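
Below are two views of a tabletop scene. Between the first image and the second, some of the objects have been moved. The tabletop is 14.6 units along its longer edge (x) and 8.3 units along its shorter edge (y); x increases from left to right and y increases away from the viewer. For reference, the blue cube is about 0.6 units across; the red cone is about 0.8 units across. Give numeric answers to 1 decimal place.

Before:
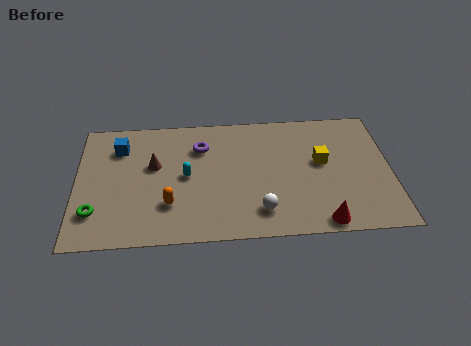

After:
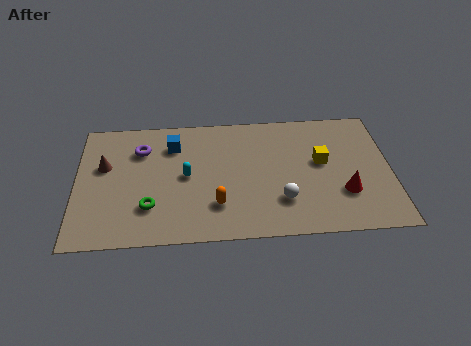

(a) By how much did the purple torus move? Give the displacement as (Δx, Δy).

(-2.8, 0.0)

The purple torus was at about (5.8, 6.1) and moved to about (3.0, 6.1).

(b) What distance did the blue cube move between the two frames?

2.5

The blue cube moved from about (2.0, 6.3) to (4.5, 6.3), a distance of √(2.5² + 0.0²) ≈ 2.5.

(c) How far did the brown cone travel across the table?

2.3

The brown cone was near (3.6, 5.0) before and (1.3, 5.1) after, so it travelled √(2.3² + 0.1²) ≈ 2.3 units.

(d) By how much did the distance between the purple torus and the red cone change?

+2.4

They were about 7.6 units apart before and 10.0 after — 2.4 units further apart.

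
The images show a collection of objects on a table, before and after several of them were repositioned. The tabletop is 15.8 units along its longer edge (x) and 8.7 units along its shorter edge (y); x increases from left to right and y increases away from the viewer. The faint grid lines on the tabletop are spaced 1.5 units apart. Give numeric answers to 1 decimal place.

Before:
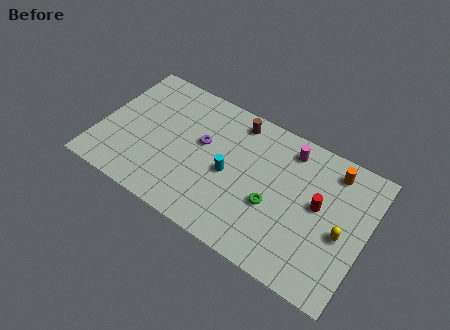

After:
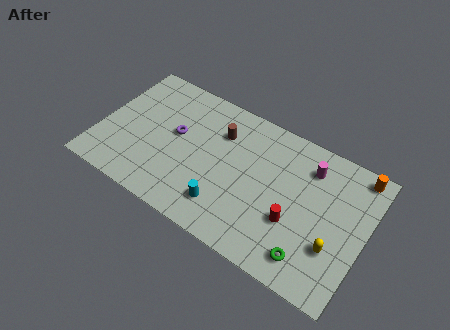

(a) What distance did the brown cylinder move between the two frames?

1.4

The brown cylinder was near (7.7, 7.5) before and (6.9, 6.3) after, so it travelled √(0.8² + 1.2²) ≈ 1.4 units.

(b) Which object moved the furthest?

the green torus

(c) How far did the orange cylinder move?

1.5

From (13.5, 7.3) to (14.9, 7.8), the orange cylinder covered √(1.4² + 0.5²) ≈ 1.5 units.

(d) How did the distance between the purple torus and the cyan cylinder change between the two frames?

+2.5

They were about 2.1 units apart before and 4.6 after — 2.5 units further apart.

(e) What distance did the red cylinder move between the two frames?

2.1

The red cylinder was near (13.0, 4.8) before and (11.8, 3.1) after, so it travelled √(1.2² + 1.7²) ≈ 2.1 units.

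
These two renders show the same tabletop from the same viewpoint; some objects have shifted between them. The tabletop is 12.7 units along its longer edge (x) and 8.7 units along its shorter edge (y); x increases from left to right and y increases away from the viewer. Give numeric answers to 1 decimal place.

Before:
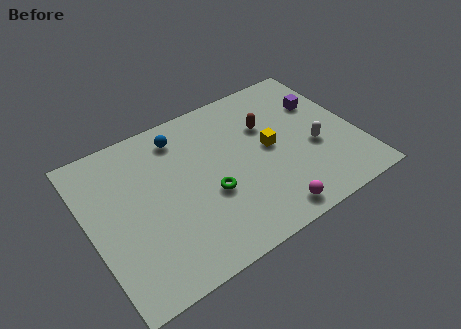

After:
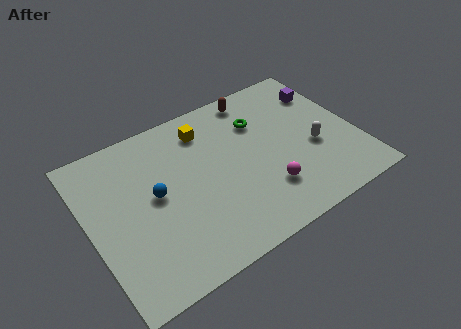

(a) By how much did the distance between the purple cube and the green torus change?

-3.1

Before: roughly 6.4 units apart; after: 3.3. That's 3.1 units closer together.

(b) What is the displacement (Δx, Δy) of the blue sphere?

(-1.6, -2.6)

The blue sphere was at about (4.7, 7.2) and moved to about (3.1, 4.6).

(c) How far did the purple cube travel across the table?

0.7

The purple cube was near (11.4, 5.9) before and (11.7, 6.5) after, so it travelled √(0.3² + 0.6²) ≈ 0.7 units.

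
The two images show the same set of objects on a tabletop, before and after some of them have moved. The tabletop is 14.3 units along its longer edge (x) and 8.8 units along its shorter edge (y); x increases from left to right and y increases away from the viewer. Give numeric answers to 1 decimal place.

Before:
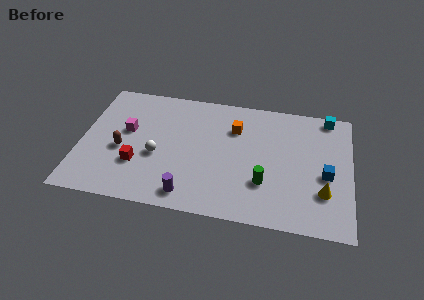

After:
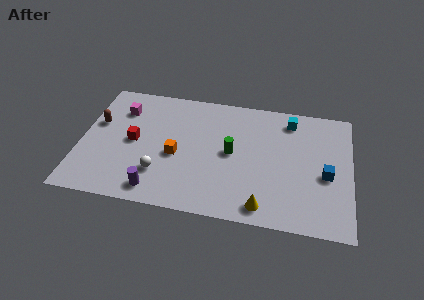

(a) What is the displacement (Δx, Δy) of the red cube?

(-0.3, 1.6)

The red cube was at about (3.1, 2.8) and moved to about (2.8, 4.4).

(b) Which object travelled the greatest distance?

the orange cube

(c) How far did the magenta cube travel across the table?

1.6

From (2.4, 5.1) to (2.0, 6.6), the magenta cube covered √(0.4² + 1.5²) ≈ 1.6 units.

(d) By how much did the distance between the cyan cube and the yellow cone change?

+1.0

Before: roughly 5.4 units apart; after: 6.4. That's 1.0 units further apart.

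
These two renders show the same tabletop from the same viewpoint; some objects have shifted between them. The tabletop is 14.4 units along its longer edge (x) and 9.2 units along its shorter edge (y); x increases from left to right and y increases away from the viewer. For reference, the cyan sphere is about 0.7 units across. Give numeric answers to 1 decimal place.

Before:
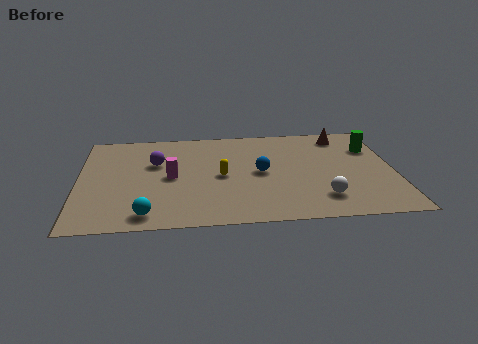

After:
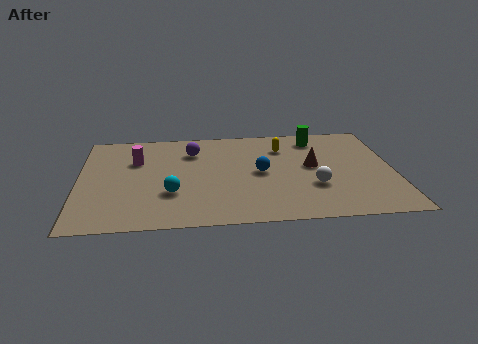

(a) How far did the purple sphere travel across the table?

2.0

The purple sphere moved from about (3.5, 5.9) to (5.2, 6.9), a distance of √(1.7² + 1.0²) ≈ 2.0.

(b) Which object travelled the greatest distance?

the yellow capsule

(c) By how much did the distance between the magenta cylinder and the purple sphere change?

+1.1

They were about 1.6 units apart before and 2.7 after — 1.1 units further apart.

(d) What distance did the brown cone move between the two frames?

3.2

The brown cone moved from about (12.2, 7.8) to (10.7, 5.0), a distance of √(1.5² + 2.8²) ≈ 3.2.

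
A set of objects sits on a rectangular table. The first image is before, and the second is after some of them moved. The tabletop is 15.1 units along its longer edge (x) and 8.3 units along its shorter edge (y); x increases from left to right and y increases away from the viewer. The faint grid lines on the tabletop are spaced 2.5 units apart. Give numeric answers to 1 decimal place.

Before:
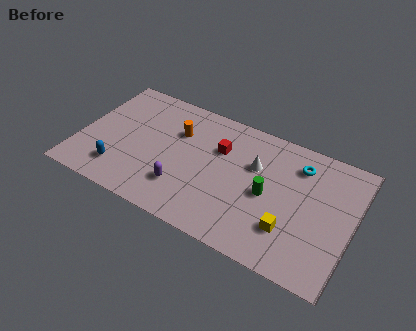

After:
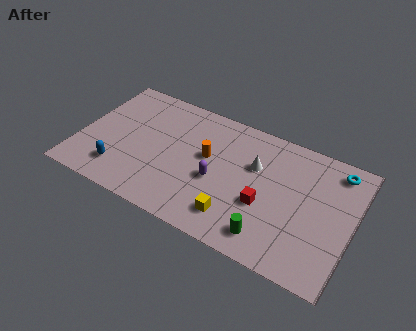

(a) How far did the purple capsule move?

2.1

The purple capsule was near (6.0, 2.2) before and (7.7, 3.5) after, so it travelled √(1.7² + 1.3²) ≈ 2.1 units.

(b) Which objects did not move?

the white cone and the blue capsule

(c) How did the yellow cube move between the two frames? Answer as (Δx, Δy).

(-2.9, -0.6)

The yellow cube was at about (11.9, 2.3) and moved to about (9.0, 1.7).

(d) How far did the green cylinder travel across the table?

2.5

The green cylinder moved from about (10.5, 3.9) to (10.9, 1.4), a distance of √(0.4² + 2.5²) ≈ 2.5.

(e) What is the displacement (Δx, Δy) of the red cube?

(2.8, -2.4)

The red cube started near (7.6, 5.6) and ended near (10.4, 3.2).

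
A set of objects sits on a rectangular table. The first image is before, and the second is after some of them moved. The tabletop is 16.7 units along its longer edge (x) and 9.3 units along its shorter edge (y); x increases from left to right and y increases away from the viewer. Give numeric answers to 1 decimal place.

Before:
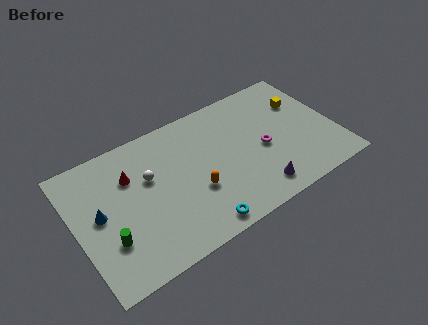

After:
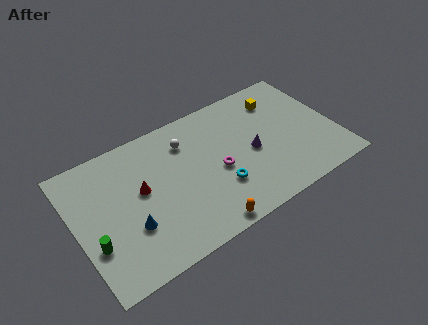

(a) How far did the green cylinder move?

0.9

From (1.8, 2.9) to (0.9, 3.1), the green cylinder covered √(0.9² + 0.2²) ≈ 0.9 units.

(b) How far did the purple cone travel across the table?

2.8

From (11.1, 1.5) to (11.3, 4.3), the purple cone covered √(0.2² + 2.8²) ≈ 2.8 units.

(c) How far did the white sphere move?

2.9

The white sphere was near (4.8, 5.8) before and (7.4, 7.1) after, so it travelled √(2.6² + 1.3²) ≈ 2.9 units.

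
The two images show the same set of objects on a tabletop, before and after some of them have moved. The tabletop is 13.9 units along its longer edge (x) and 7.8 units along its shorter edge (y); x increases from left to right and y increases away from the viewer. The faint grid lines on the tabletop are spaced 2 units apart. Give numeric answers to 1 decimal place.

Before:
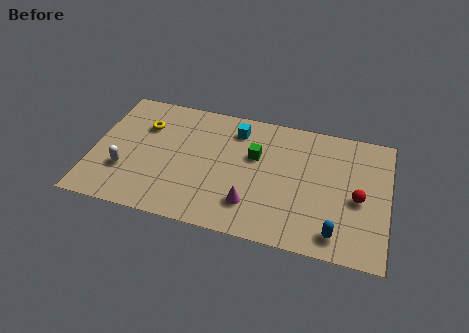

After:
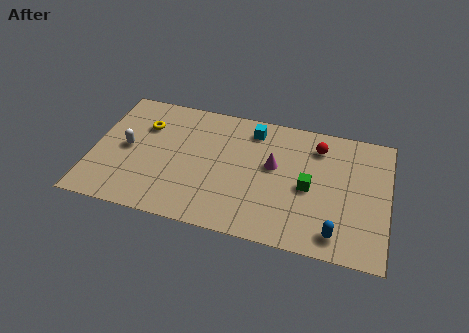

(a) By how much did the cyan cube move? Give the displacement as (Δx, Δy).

(0.8, 0.2)

The cyan cube was at about (6.6, 6.3) and moved to about (7.4, 6.5).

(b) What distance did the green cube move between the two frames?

2.9

From (7.6, 4.9) to (10.2, 3.6), the green cube covered √(2.6² + 1.3²) ≈ 2.9 units.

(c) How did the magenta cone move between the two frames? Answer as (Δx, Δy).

(0.9, 2.6)

From the two frames, the magenta cone sits at roughly (7.6, 1.9) before and (8.5, 4.5) after.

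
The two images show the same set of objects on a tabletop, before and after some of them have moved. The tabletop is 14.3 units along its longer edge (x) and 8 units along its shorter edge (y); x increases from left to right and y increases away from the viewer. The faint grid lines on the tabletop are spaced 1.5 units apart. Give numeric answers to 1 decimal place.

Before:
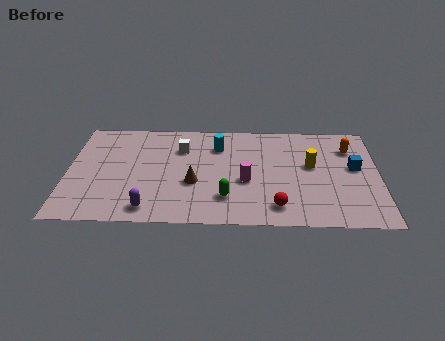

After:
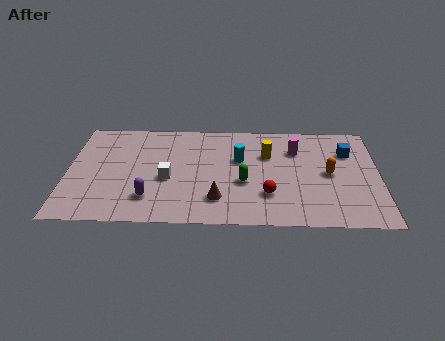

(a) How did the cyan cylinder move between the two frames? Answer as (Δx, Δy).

(1.0, -1.0)

The cyan cylinder was at about (6.9, 6.0) and moved to about (7.9, 5.0).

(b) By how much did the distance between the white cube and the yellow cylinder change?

-1.1

They were about 6.1 units apart before and 5.0 after — 1.1 units closer together.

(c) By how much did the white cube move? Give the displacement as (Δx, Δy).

(-0.6, -2.4)

The white cube started near (5.2, 5.8) and ended near (4.6, 3.4).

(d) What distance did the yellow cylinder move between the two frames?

2.2

The yellow cylinder was near (11.2, 4.6) before and (9.2, 5.4) after, so it travelled √(2.0² + 0.8²) ≈ 2.2 units.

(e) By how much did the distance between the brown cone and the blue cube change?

-0.4

They were about 7.5 units apart before and 7.1 after — 0.4 units closer together.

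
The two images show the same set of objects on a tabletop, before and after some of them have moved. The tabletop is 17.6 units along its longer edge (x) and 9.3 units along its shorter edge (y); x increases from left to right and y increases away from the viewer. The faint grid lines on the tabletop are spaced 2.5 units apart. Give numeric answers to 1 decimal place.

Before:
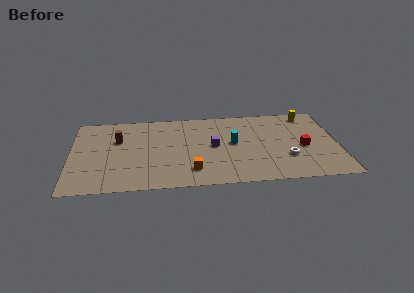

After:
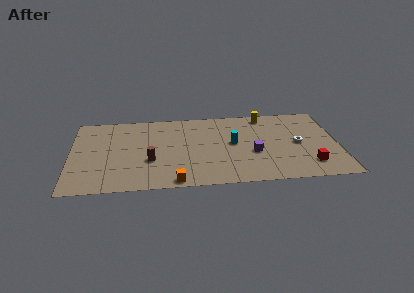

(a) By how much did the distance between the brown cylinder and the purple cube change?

+0.4

The distance was about 6.4 in the first image and 6.8 in the second, so they moved 0.4 units further apart.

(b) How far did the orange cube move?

1.6

The orange cube moved from about (7.9, 2.0) to (6.8, 0.8), a distance of √(1.1² + 1.2²) ≈ 1.6.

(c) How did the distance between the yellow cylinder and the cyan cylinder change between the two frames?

-2.1

The distance was about 6.0 in the first image and 3.9 in the second, so they moved 2.1 units closer together.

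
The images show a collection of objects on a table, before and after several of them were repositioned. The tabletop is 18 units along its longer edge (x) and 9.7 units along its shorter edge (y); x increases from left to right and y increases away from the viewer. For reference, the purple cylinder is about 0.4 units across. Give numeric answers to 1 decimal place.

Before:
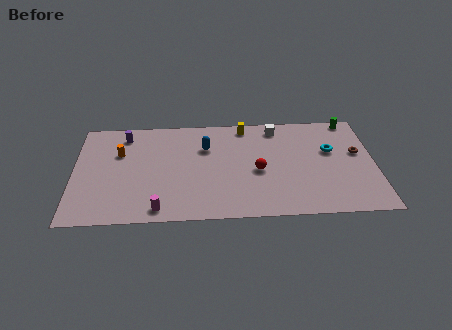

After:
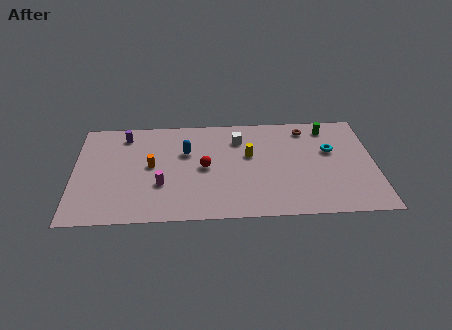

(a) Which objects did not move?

the cyan torus and the purple cylinder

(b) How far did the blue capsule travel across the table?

1.3

From (7.9, 6.7) to (6.7, 6.3), the blue capsule covered √(1.2² + 0.4²) ≈ 1.3 units.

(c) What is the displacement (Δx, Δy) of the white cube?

(-2.3, -1.0)

From the two frames, the white cube sits at roughly (12.2, 8.4) before and (9.9, 7.4) after.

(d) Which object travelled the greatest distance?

the brown torus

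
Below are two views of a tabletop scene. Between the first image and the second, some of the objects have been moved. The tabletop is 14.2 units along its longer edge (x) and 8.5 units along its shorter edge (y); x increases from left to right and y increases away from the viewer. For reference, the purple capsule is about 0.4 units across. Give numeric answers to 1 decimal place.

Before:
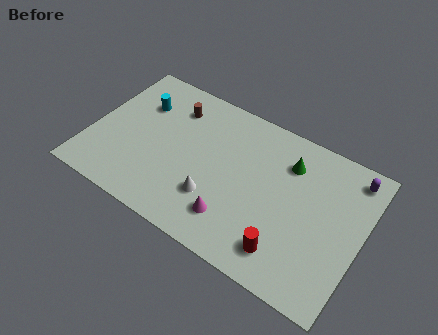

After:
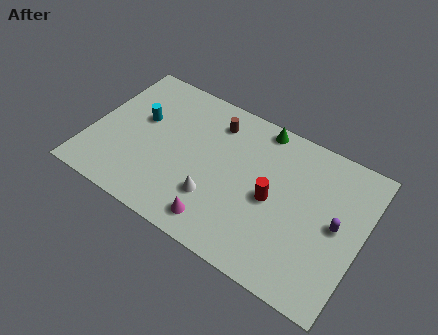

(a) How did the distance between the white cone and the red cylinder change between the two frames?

-0.8

Before: roughly 4.0 units apart; after: 3.2. That's 0.8 units closer together.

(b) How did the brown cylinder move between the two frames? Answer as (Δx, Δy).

(2.2, 0.2)

The brown cylinder started near (3.9, 6.6) and ended near (6.1, 6.8).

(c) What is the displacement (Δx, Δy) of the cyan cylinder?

(0.2, -0.9)

The cyan cylinder was at about (2.2, 6.0) and moved to about (2.4, 5.1).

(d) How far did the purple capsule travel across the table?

3.0

The purple capsule moved from about (13.3, 7.3) to (12.9, 4.3), a distance of √(0.4² + 3.0²) ≈ 3.0.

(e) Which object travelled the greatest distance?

the purple capsule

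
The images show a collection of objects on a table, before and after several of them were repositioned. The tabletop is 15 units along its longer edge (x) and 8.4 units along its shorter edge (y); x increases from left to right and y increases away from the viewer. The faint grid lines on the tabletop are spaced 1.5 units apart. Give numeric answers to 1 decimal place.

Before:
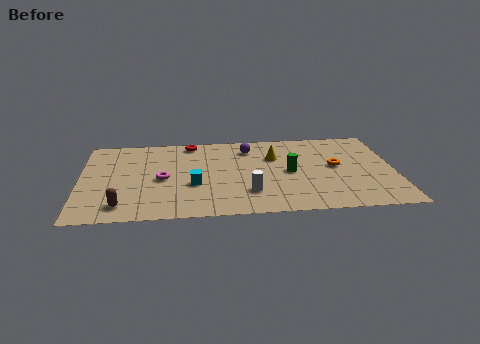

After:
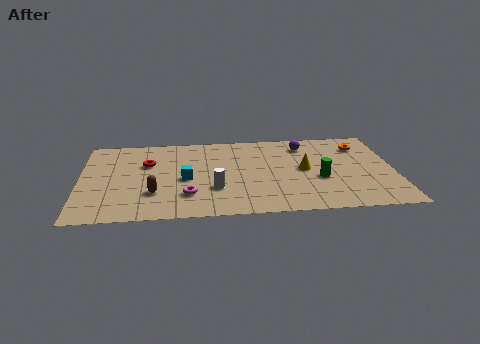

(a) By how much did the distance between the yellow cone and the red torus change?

+3.2

They were about 4.4 units apart before and 7.6 after — 3.2 units further apart.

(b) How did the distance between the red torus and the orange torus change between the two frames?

+2.8

They were about 7.5 units apart before and 10.3 after — 2.8 units further apart.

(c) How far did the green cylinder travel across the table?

1.6

The green cylinder was near (10.0, 4.1) before and (11.4, 3.3) after, so it travelled √(1.4² + 0.8²) ≈ 1.6 units.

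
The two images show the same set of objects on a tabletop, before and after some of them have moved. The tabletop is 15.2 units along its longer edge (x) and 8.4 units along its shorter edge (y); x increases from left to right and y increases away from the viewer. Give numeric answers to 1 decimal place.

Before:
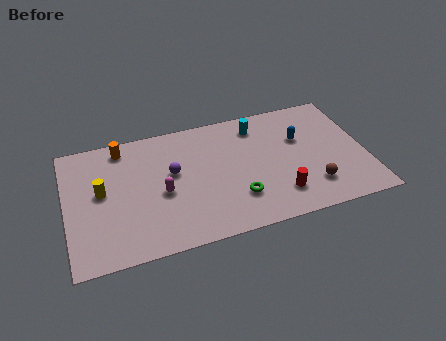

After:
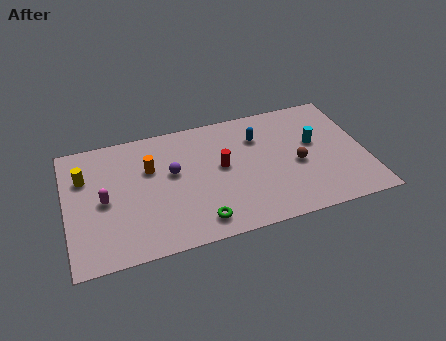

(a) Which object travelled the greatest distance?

the red cylinder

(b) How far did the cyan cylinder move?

3.4

The cyan cylinder moved from about (9.9, 6.9) to (12.7, 4.9), a distance of √(2.8² + 2.0²) ≈ 3.4.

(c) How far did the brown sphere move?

1.8

The brown sphere was near (12.3, 2.0) before and (11.7, 3.7) after, so it travelled √(0.6² + 1.7²) ≈ 1.8 units.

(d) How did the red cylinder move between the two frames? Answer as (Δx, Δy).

(-2.7, 2.7)

From the two frames, the red cylinder sits at roughly (10.6, 1.9) before and (7.9, 4.6) after.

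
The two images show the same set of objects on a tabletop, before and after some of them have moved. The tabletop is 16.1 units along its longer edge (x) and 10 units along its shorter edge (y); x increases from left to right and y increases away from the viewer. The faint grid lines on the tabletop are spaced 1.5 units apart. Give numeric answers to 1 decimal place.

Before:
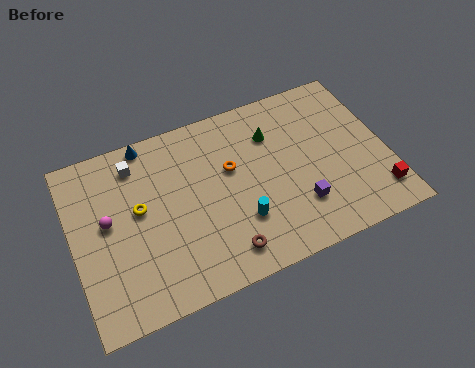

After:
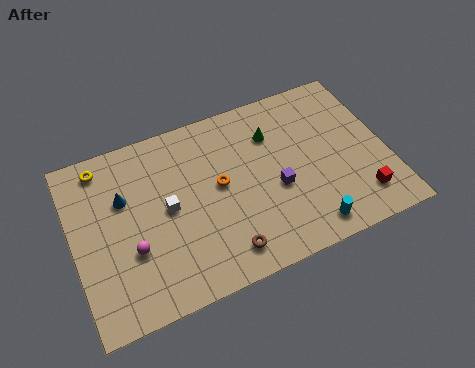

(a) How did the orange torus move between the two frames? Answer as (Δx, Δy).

(-0.7, -0.7)

The orange torus was at about (8.2, 6.1) and moved to about (7.5, 5.4).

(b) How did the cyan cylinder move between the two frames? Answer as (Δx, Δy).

(3.3, -1.7)

The cyan cylinder started near (8.3, 3.0) and ended near (11.6, 1.3).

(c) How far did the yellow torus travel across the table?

3.5

The yellow torus was near (3.4, 5.6) before and (1.8, 8.7) after, so it travelled √(1.6² + 3.1²) ≈ 3.5 units.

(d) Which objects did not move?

the brown torus and the green cone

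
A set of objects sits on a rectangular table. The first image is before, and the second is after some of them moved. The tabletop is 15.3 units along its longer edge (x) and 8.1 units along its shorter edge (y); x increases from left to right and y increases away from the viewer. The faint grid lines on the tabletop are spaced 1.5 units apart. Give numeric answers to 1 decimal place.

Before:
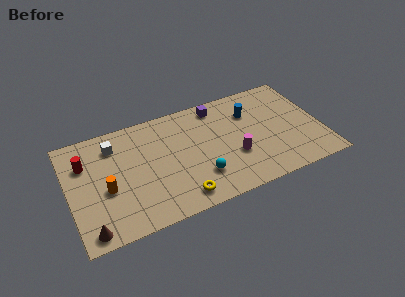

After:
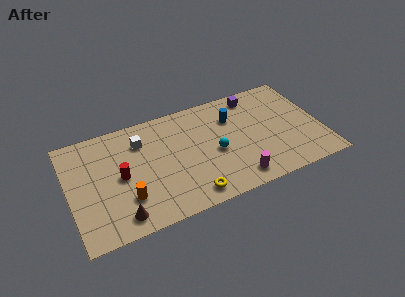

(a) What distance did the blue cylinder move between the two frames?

1.1

The blue cylinder was near (11.2, 5.8) before and (10.1, 5.8) after, so it travelled √(1.1² + 0.0²) ≈ 1.1 units.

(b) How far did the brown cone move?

1.8

From (1.0, 0.9) to (2.8, 1.2), the brown cone covered √(1.8² + 0.3²) ≈ 1.8 units.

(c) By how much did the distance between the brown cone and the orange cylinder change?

-1.6

They were about 2.8 units apart before and 1.2 after — 1.6 units closer together.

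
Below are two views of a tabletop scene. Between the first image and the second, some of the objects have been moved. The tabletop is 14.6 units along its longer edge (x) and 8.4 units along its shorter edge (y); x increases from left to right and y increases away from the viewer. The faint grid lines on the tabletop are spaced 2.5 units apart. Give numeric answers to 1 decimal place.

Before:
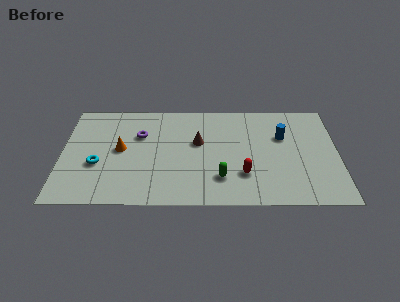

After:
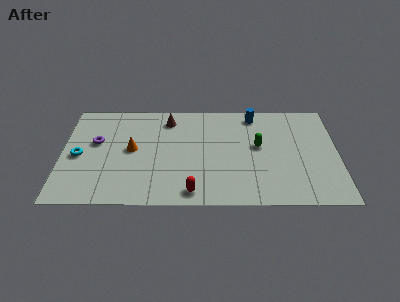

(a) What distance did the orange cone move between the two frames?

0.6

From (3.1, 4.4) to (3.7, 4.4), the orange cone covered √(0.6² + 0.0²) ≈ 0.6 units.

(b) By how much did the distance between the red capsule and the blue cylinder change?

+3.4

Before: roughly 3.7 units apart; after: 7.1. That's 3.4 units further apart.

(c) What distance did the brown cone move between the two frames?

2.5

From (7.2, 5.0) to (5.6, 6.9), the brown cone covered √(1.6² + 1.9²) ≈ 2.5 units.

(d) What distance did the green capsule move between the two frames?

3.3

The green capsule moved from about (8.4, 2.1) to (10.4, 4.7), a distance of √(2.0² + 2.6²) ≈ 3.3.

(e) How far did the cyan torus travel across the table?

1.2

The cyan torus moved from about (1.9, 3.2) to (0.9, 3.9), a distance of √(1.0² + 0.7²) ≈ 1.2.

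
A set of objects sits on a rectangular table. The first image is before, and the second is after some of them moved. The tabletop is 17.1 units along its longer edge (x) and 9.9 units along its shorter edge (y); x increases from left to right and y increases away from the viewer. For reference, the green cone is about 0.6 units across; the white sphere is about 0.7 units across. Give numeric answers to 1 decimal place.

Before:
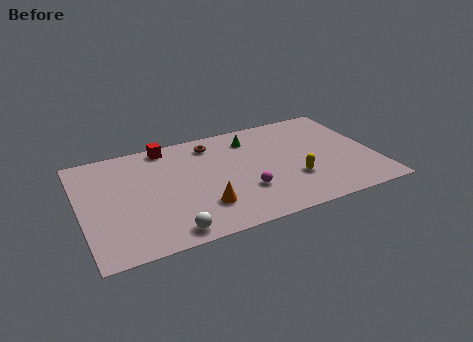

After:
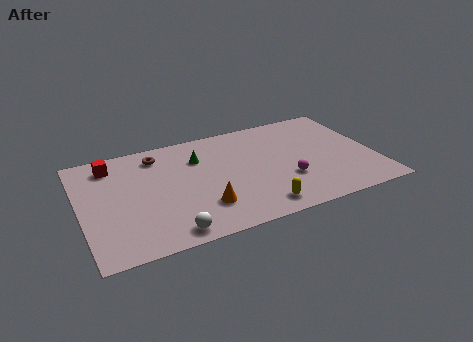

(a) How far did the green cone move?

3.3

The green cone was near (10.2, 7.9) before and (7.0, 7.1) after, so it travelled √(3.2² + 0.8²) ≈ 3.3 units.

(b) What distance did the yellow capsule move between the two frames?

2.9

The yellow capsule was near (12.2, 3.2) before and (9.9, 1.4) after, so it travelled √(2.3² + 1.8²) ≈ 2.9 units.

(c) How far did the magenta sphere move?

2.5

The magenta sphere moved from about (9.3, 3.1) to (11.8, 3.3), a distance of √(2.5² + 0.2²) ≈ 2.5.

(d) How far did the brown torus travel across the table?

3.2

The brown torus moved from about (7.9, 8.2) to (4.7, 8.2), a distance of √(3.2² + 0.0²) ≈ 3.2.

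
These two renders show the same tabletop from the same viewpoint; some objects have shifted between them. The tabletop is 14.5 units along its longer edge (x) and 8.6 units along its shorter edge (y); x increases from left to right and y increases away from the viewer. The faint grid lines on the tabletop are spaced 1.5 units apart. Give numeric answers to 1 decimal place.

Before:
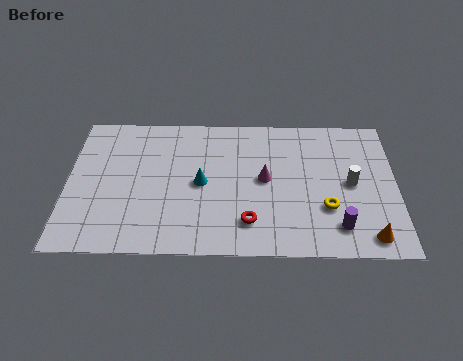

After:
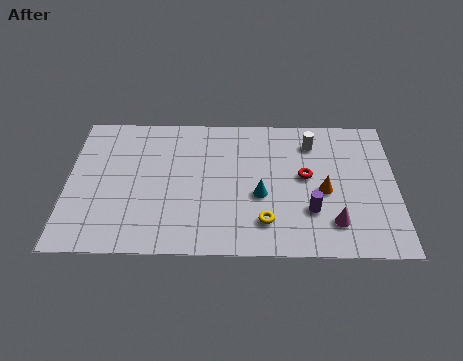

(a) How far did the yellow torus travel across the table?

2.8

The yellow torus moved from about (11.4, 2.8) to (8.7, 1.9), a distance of √(2.7² + 0.9²) ≈ 2.8.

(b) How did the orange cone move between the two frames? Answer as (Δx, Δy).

(-1.9, 2.7)

The orange cone was at about (13.2, 1.1) and moved to about (11.3, 3.8).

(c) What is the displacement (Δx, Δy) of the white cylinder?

(-1.7, 2.5)

The white cylinder started near (12.5, 4.3) and ended near (10.8, 6.8).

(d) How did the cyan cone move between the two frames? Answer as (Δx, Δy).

(2.6, -0.7)

The cyan cone started near (5.9, 4.2) and ended near (8.5, 3.5).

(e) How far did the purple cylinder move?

1.5

The purple cylinder was near (11.9, 1.7) before and (10.7, 2.6) after, so it travelled √(1.2² + 0.9²) ≈ 1.5 units.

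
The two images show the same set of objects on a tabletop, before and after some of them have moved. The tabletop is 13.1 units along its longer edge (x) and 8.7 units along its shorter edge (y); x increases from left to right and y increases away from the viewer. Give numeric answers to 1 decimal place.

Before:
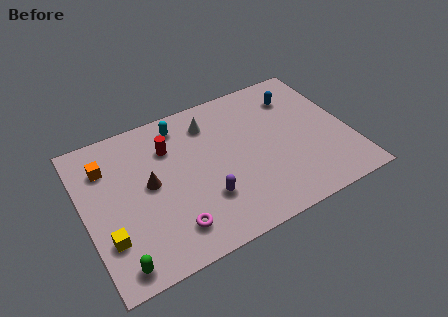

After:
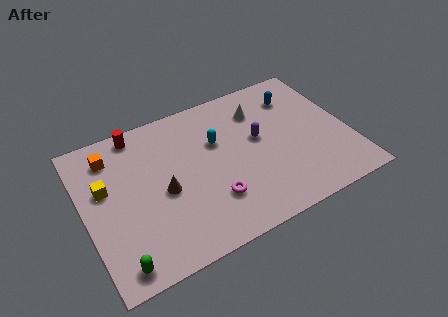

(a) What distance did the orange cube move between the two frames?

0.6

The orange cube was near (1.3, 6.5) before and (1.6, 7.0) after, so it travelled √(0.3² + 0.5²) ≈ 0.6 units.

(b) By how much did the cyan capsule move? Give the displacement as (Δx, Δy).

(1.6, -1.8)

From the two frames, the cyan capsule sits at roughly (5.1, 7.4) before and (6.7, 5.6) after.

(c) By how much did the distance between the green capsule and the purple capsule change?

+3.7

They were about 4.8 units apart before and 8.5 after — 3.7 units further apart.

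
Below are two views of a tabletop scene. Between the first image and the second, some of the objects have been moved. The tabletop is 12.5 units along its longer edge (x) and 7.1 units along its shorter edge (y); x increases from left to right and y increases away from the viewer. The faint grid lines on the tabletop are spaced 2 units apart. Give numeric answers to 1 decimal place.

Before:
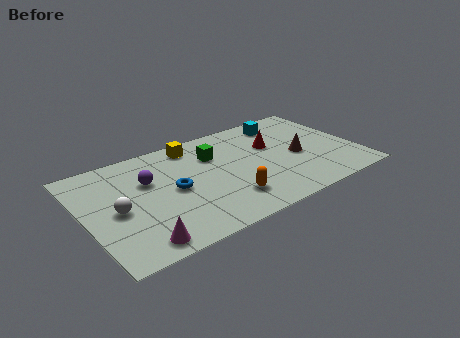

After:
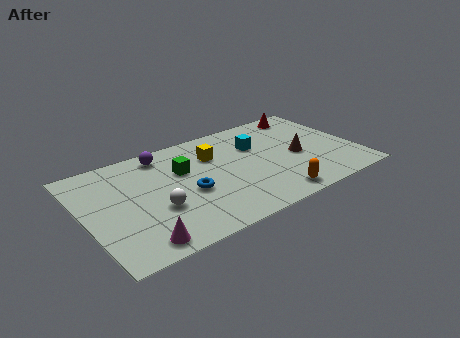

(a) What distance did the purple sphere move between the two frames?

1.7

From (3.0, 4.6) to (3.9, 6.1), the purple sphere covered √(0.9² + 1.5²) ≈ 1.7 units.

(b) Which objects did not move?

the brown cone and the magenta cone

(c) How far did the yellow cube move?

1.4

The yellow cube was near (5.3, 6.1) before and (6.1, 5.0) after, so it travelled √(0.8² + 1.1²) ≈ 1.4 units.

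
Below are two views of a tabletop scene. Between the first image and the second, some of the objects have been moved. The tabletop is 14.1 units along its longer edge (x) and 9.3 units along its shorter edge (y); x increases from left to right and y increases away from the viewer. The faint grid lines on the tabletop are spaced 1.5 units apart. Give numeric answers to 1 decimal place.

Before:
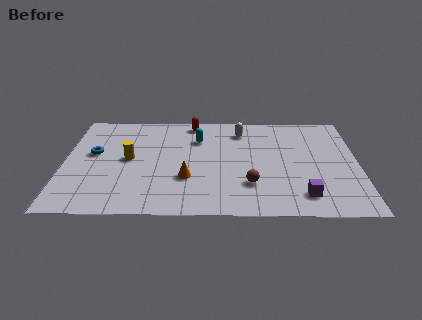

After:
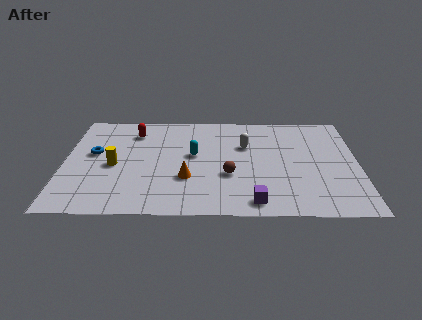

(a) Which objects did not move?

the orange cone and the blue torus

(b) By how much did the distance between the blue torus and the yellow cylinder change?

-0.3

They were about 1.8 units apart before and 1.5 after — 0.3 units closer together.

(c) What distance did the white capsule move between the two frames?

1.4

From (8.5, 7.5) to (8.7, 6.1), the white capsule covered √(0.2² + 1.4²) ≈ 1.4 units.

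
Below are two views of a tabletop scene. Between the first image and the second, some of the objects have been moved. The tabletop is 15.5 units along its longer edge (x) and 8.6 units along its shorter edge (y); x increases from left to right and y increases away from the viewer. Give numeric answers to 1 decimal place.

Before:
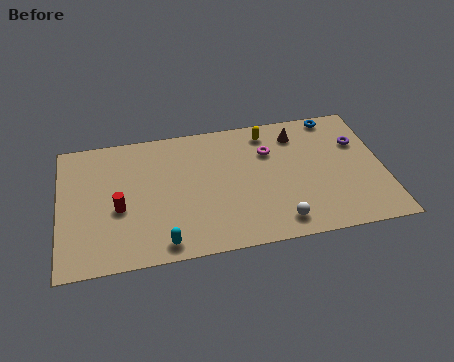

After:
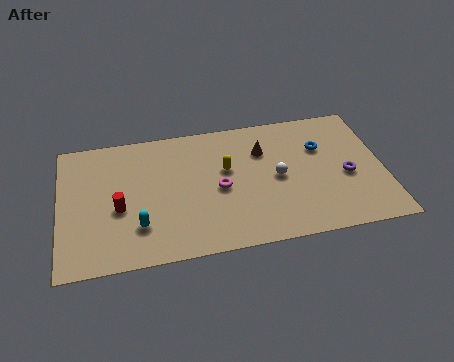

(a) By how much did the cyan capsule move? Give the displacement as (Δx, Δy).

(-1.1, 1.3)

The cyan capsule was at about (4.8, 1.0) and moved to about (3.7, 2.3).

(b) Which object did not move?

the red cylinder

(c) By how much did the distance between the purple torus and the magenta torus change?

+1.8

The distance was about 4.3 in the first image and 6.1 in the second, so they moved 1.8 units further apart.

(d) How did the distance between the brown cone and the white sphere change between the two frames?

-3.7

They were about 5.7 units apart before and 2.0 after — 3.7 units closer together.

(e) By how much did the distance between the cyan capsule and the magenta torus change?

-3.0

The distance was about 7.3 in the first image and 4.3 in the second, so they moved 3.0 units closer together.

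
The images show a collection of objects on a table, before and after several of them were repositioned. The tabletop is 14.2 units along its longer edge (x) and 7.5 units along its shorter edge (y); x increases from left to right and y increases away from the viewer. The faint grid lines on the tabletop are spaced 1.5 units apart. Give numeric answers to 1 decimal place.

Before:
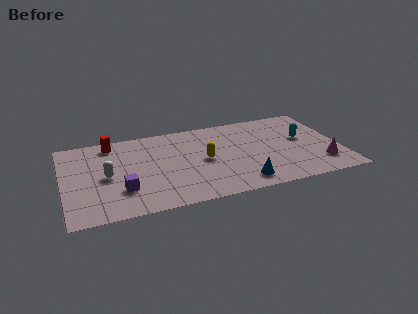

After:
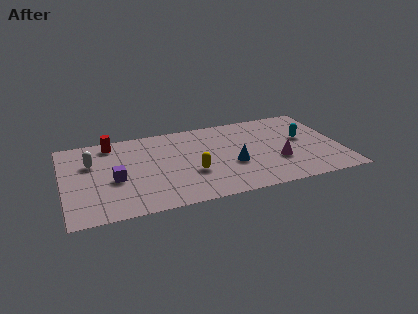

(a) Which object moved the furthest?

the magenta cone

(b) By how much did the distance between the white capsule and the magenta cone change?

-1.3

The distance was about 11.0 in the first image and 9.7 in the second, so they moved 1.3 units closer together.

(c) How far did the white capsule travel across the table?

1.6

From (2.2, 3.6) to (1.5, 5.0), the white capsule covered √(0.7² + 1.4²) ≈ 1.6 units.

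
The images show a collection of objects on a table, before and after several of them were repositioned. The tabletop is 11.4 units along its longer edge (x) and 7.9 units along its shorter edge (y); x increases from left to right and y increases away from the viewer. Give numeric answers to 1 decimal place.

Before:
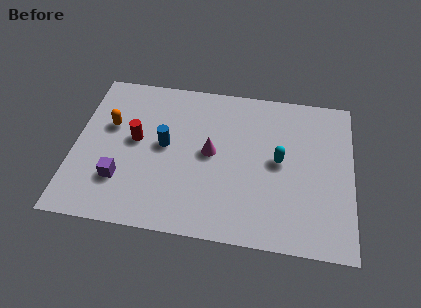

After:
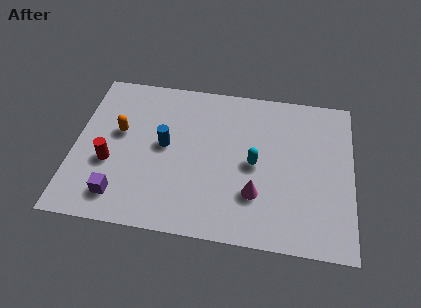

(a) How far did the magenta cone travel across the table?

2.6

From (5.6, 4.1) to (7.5, 2.3), the magenta cone covered √(1.9² + 1.8²) ≈ 2.6 units.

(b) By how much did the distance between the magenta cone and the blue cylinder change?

+2.3

They were about 1.9 units apart before and 4.2 after — 2.3 units further apart.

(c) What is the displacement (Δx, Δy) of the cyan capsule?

(-1.0, -0.3)

The cyan capsule started near (8.4, 4.1) and ended near (7.4, 3.8).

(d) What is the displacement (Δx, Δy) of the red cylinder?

(-1.0, -1.3)

From the two frames, the red cylinder sits at roughly (2.5, 4.3) before and (1.5, 3.0) after.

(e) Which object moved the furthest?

the magenta cone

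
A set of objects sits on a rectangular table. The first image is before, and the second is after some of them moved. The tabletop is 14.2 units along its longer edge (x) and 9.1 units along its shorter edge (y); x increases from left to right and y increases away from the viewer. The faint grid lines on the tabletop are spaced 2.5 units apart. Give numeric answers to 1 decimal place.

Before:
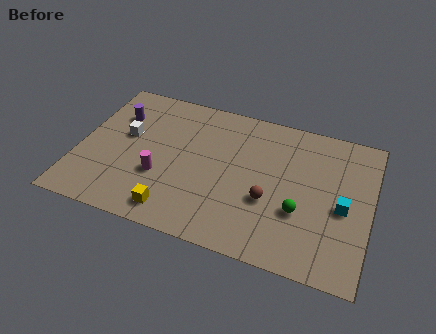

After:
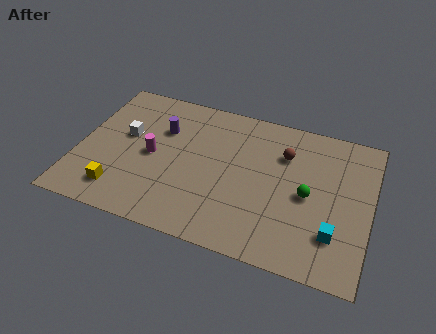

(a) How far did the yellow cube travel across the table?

2.7

The yellow cube was near (5.0, 1.3) before and (2.3, 1.7) after, so it travelled √(2.7² + 0.4²) ≈ 2.7 units.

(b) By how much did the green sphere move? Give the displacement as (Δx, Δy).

(0.3, 1.1)

The green sphere was at about (10.9, 3.2) and moved to about (11.2, 4.3).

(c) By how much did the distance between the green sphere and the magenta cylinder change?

+0.8

The distance was about 6.8 in the first image and 7.6 in the second, so they moved 0.8 units further apart.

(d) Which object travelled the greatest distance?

the brown sphere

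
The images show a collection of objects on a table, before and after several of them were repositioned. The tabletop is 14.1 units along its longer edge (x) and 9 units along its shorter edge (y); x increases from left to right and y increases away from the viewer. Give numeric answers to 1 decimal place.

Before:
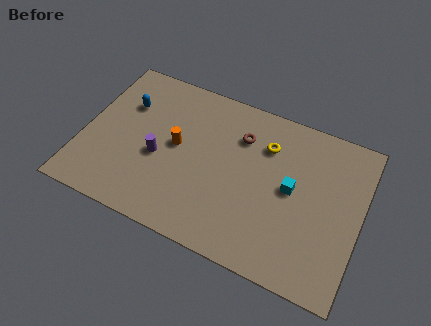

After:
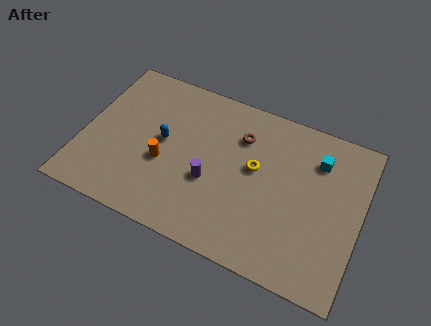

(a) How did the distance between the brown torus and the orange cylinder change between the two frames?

+1.1

The distance was about 3.6 in the first image and 4.7 in the second, so they moved 1.1 units further apart.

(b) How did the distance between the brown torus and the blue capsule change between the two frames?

-1.7

Before: roughly 5.9 units apart; after: 4.2. That's 1.7 units closer together.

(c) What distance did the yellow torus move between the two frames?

1.6

The yellow torus was near (9.1, 6.6) before and (8.7, 5.1) after, so it travelled √(0.4² + 1.5²) ≈ 1.6 units.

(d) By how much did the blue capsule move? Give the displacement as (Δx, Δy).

(2.1, -1.4)

From the two frames, the blue capsule sits at roughly (1.9, 6.2) before and (4.0, 4.8) after.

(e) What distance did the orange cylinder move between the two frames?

1.3

The orange cylinder was near (4.7, 4.8) before and (4.2, 3.6) after, so it travelled √(0.5² + 1.2²) ≈ 1.3 units.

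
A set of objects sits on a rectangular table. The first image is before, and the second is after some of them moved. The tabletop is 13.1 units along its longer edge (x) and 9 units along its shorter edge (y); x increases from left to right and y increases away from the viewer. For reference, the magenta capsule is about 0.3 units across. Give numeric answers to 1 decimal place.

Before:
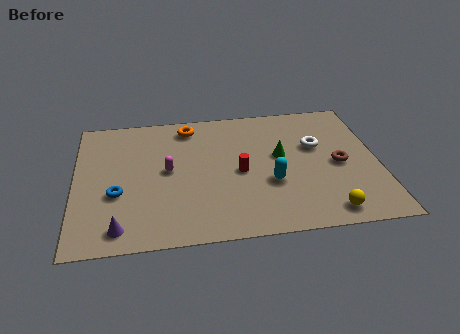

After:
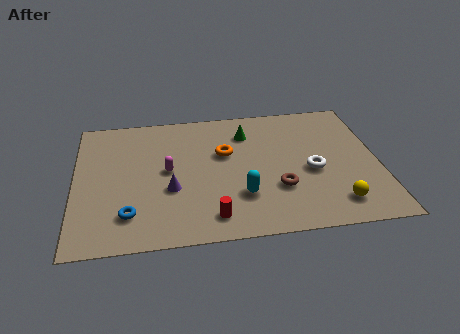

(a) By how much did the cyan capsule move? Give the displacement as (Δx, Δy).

(-1.3, -0.7)

From the two frames, the cyan capsule sits at roughly (8.4, 3.3) before and (7.1, 2.6) after.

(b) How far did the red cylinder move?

3.1

From (7.1, 4.2) to (5.8, 1.4), the red cylinder covered √(1.3² + 2.8²) ≈ 3.1 units.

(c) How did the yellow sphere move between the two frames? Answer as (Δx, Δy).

(0.4, 0.5)

The yellow sphere started near (10.7, 1.1) and ended near (11.1, 1.6).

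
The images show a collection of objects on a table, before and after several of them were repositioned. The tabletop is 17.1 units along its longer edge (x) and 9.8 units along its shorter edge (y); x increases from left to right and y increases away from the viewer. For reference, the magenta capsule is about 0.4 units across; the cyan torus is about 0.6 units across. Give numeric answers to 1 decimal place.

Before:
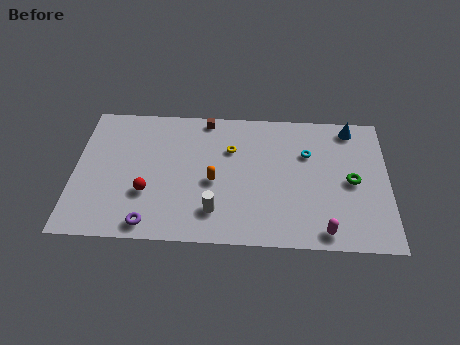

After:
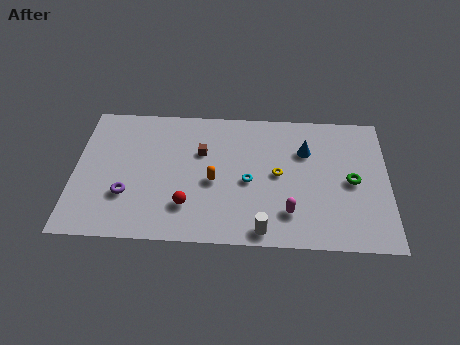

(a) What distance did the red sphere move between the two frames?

2.3

The red sphere was near (4.0, 3.3) before and (6.2, 2.5) after, so it travelled √(2.2² + 0.8²) ≈ 2.3 units.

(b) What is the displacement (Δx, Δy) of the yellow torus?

(2.6, -1.7)

From the two frames, the yellow torus sits at roughly (8.5, 6.7) before and (11.1, 5.0) after.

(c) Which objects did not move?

the green torus and the orange capsule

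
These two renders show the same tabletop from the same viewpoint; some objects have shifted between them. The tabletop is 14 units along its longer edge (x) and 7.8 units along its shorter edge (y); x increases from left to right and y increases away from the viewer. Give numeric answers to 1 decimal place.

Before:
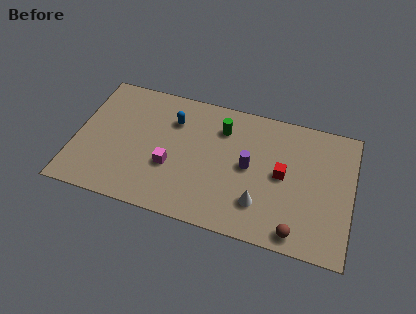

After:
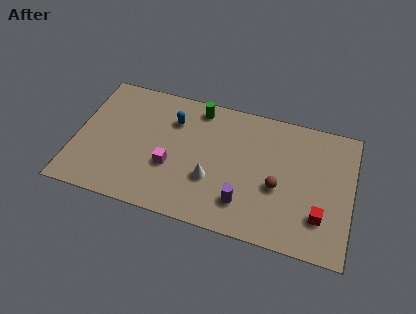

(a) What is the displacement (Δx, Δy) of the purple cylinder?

(-0.1, -2.2)

The purple cylinder was at about (8.8, 4.0) and moved to about (8.7, 1.8).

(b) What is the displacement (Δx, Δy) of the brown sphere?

(-1.1, 2.3)

The brown sphere was at about (11.4, 0.9) and moved to about (10.3, 3.2).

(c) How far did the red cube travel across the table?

2.8

The red cube moved from about (10.5, 4.0) to (12.5, 2.1), a distance of √(2.0² + 1.9²) ≈ 2.8.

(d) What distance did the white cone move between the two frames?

2.6

The white cone moved from about (9.5, 2.0) to (7.0, 2.7), a distance of √(2.5² + 0.7²) ≈ 2.6.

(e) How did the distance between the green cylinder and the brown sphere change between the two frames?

-0.9

Before: roughly 6.5 units apart; after: 5.6. That's 0.9 units closer together.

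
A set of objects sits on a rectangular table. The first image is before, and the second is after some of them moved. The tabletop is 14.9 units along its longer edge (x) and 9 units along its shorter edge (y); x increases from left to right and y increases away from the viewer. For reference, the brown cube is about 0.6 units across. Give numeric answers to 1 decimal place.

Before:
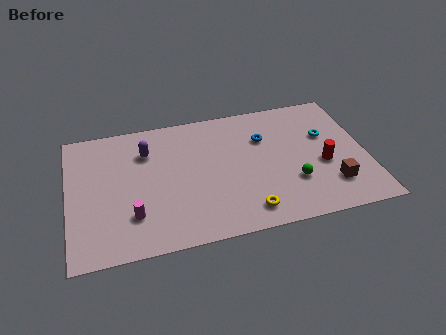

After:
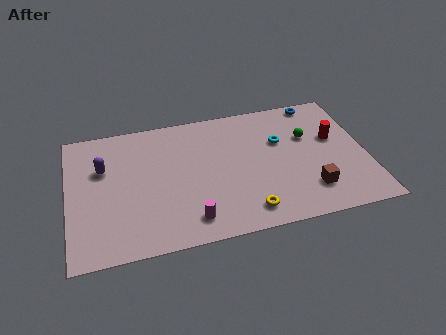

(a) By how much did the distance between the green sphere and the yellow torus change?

+2.8

Before: roughly 2.8 units apart; after: 5.6. That's 2.8 units further apart.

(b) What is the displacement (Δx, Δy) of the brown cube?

(-1.1, -0.1)

The brown cube was at about (13.0, 2.2) and moved to about (11.9, 2.1).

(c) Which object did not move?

the yellow torus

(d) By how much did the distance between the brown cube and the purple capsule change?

+0.8

They were about 10.0 units apart before and 10.8 after — 0.8 units further apart.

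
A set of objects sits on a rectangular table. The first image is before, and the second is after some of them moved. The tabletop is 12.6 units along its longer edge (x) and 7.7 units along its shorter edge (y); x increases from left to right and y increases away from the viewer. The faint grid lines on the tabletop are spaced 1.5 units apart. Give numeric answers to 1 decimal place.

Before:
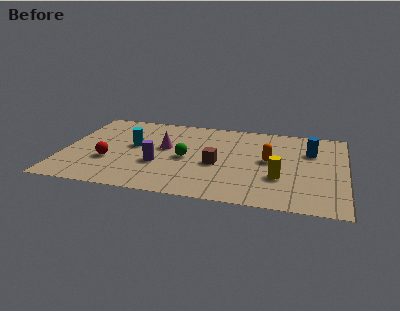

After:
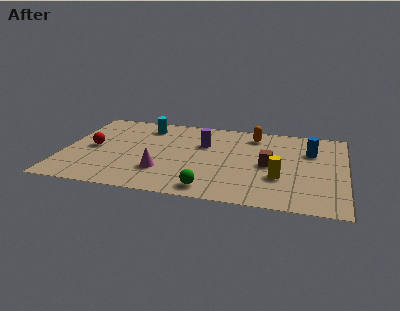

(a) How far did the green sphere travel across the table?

2.9

The green sphere moved from about (5.5, 3.6) to (6.7, 1.0), a distance of √(1.2² + 2.6²) ≈ 2.9.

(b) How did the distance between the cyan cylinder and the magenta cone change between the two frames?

+2.8

The distance was about 1.4 in the first image and 4.2 in the second, so they moved 2.8 units further apart.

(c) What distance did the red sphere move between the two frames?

1.4

The red sphere was near (2.1, 2.7) before and (1.3, 3.8) after, so it travelled √(0.8² + 1.1²) ≈ 1.4 units.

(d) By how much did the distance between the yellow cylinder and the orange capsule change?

+2.4

They were about 1.6 units apart before and 4.0 after — 2.4 units further apart.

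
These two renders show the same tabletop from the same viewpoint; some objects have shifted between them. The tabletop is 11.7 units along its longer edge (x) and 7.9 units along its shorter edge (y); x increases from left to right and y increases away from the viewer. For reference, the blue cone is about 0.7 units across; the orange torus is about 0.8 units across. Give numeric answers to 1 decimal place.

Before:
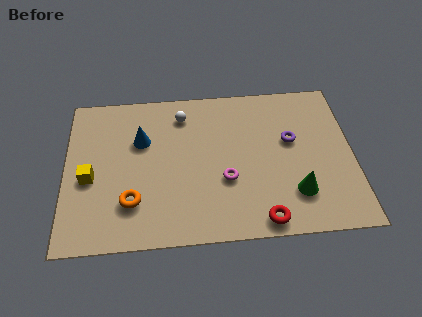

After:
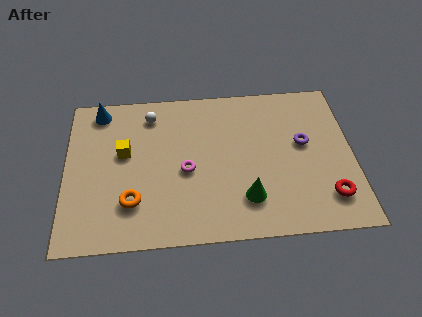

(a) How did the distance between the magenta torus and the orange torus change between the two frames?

-1.3

They were about 3.9 units apart before and 2.6 after — 1.3 units closer together.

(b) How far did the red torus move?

2.8

The red torus moved from about (7.9, 0.8) to (10.6, 1.7), a distance of √(2.7² + 0.9²) ≈ 2.8.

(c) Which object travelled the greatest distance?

the red torus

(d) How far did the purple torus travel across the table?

0.5

The purple torus moved from about (9.2, 4.7) to (9.7, 4.5), a distance of √(0.5² + 0.2²) ≈ 0.5.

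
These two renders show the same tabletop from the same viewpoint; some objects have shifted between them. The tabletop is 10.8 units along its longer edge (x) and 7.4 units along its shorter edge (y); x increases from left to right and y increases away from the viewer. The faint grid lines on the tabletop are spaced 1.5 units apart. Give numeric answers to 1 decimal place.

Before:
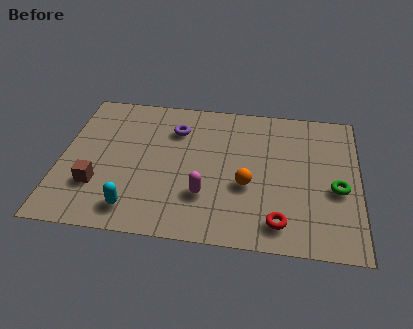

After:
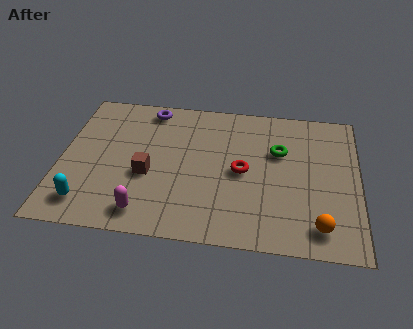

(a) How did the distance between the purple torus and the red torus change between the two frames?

-1.3

They were about 5.8 units apart before and 4.5 after — 1.3 units closer together.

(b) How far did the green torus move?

2.7

The green torus moved from about (10.0, 3.1) to (7.9, 4.8), a distance of √(2.1² + 1.7²) ≈ 2.7.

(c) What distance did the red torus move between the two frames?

2.8

From (8.0, 1.2) to (6.6, 3.6), the red torus covered √(1.4² + 2.4²) ≈ 2.8 units.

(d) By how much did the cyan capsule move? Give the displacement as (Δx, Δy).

(-1.7, 0.1)

The cyan capsule was at about (2.8, 1.2) and moved to about (1.1, 1.3).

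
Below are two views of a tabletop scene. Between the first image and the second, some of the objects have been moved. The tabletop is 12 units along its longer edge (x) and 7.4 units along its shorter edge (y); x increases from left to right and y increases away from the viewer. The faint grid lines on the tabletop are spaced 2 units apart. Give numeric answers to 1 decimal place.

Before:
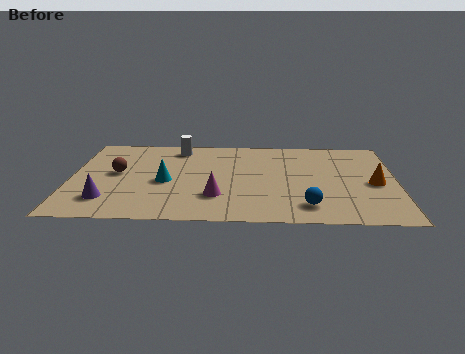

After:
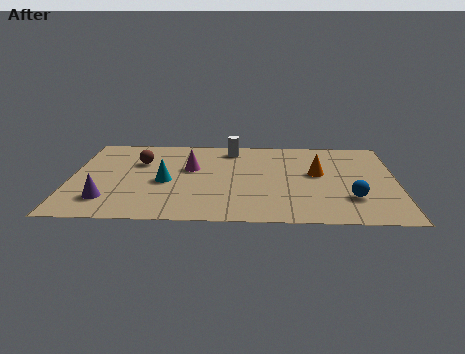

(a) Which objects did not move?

the purple cone and the cyan cone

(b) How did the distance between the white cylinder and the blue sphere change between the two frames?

-0.8

They were about 6.9 units apart before and 6.1 after — 0.8 units closer together.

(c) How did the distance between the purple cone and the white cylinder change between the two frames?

+1.2

They were about 5.2 units apart before and 6.4 after — 1.2 units further apart.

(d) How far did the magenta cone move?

2.6

The magenta cone moved from about (5.4, 2.1) to (4.4, 4.5), a distance of √(1.0² + 2.4²) ≈ 2.6.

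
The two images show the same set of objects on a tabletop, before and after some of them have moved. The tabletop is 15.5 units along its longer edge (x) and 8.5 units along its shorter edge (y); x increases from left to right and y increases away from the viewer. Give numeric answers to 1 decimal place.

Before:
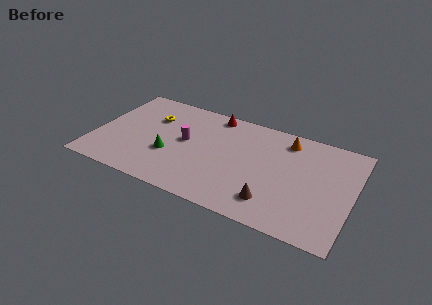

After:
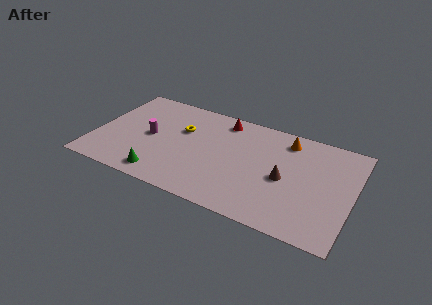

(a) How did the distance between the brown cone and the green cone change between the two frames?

+1.1

They were about 6.5 units apart before and 7.6 after — 1.1 units further apart.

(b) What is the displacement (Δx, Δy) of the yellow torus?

(1.9, -0.4)

The yellow torus was at about (3.2, 5.9) and moved to about (5.1, 5.5).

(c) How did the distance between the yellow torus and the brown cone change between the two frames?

-2.2

They were about 8.8 units apart before and 6.6 after — 2.2 units closer together.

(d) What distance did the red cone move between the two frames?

0.7

From (6.8, 7.6) to (7.4, 7.3), the red cone covered √(0.6² + 0.3²) ≈ 0.7 units.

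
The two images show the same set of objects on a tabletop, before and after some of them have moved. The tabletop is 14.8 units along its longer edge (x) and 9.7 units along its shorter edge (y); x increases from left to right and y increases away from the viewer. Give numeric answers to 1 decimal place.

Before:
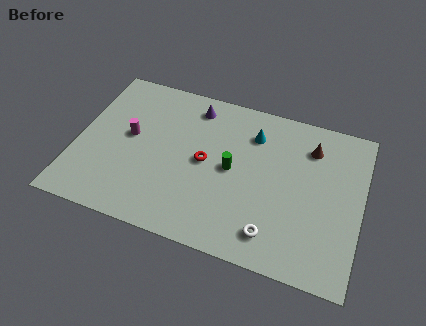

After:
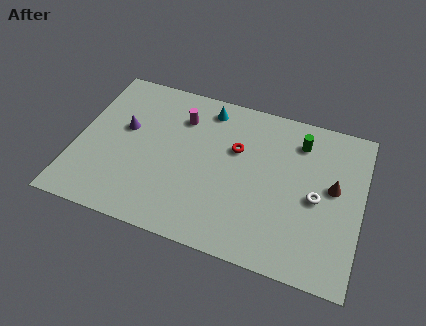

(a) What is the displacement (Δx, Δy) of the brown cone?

(1.3, -2.1)

From the two frames, the brown cone sits at roughly (12.0, 7.5) before and (13.3, 5.4) after.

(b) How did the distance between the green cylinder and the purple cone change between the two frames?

+5.2

The distance was about 4.0 in the first image and 9.2 in the second, so they moved 5.2 units further apart.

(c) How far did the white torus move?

3.4

From (10.5, 1.7) to (12.5, 4.5), the white torus covered √(2.0² + 2.8²) ≈ 3.4 units.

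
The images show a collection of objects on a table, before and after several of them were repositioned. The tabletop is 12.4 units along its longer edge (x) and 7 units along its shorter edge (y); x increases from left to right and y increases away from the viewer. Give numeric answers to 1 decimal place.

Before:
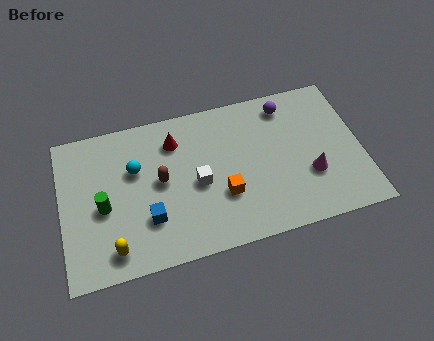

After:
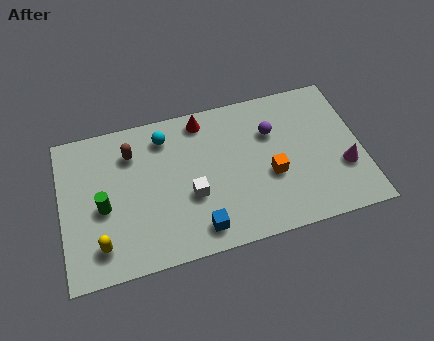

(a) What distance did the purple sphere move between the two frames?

1.3

From (9.5, 5.9) to (8.8, 4.8), the purple sphere covered √(0.7² + 1.1²) ≈ 1.3 units.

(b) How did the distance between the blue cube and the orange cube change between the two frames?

+0.4

Before: roughly 3.1 units apart; after: 3.5. That's 0.4 units further apart.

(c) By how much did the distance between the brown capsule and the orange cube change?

+3.3

Before: roughly 2.8 units apart; after: 6.1. That's 3.3 units further apart.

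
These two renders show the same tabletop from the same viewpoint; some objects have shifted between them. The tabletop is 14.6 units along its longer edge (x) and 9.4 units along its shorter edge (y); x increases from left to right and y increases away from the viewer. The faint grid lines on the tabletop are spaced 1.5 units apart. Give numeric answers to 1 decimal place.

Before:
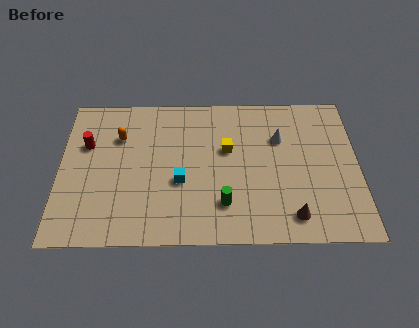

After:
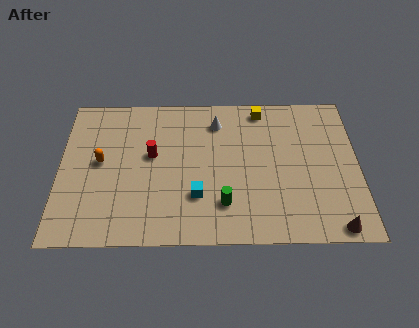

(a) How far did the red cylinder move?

3.3

From (1.3, 6.1) to (4.5, 5.4), the red cylinder covered √(3.2² + 0.7²) ≈ 3.3 units.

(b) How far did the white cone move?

3.3

The white cone moved from about (10.8, 6.4) to (7.7, 7.5), a distance of √(3.1² + 1.1²) ≈ 3.3.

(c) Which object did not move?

the green cylinder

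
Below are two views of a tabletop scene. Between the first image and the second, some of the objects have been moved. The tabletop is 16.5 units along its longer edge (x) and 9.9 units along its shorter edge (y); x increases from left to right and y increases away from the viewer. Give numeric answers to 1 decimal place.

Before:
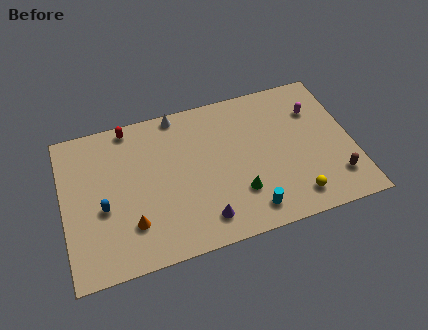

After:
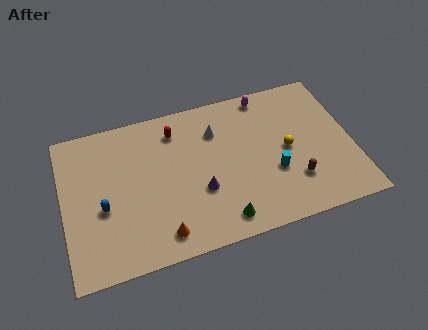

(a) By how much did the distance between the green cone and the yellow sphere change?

+2.1

They were about 3.3 units apart before and 5.4 after — 2.1 units further apart.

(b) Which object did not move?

the blue capsule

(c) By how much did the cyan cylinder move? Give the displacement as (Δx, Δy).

(1.6, 2.1)

From the two frames, the cyan cylinder sits at roughly (10.3, 1.5) before and (11.9, 3.6) after.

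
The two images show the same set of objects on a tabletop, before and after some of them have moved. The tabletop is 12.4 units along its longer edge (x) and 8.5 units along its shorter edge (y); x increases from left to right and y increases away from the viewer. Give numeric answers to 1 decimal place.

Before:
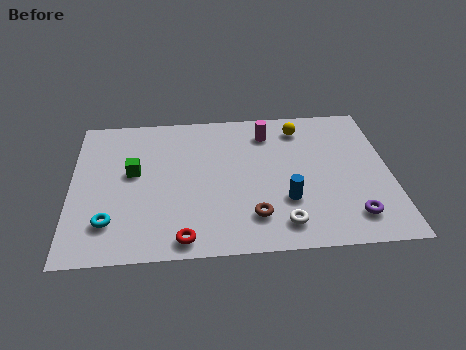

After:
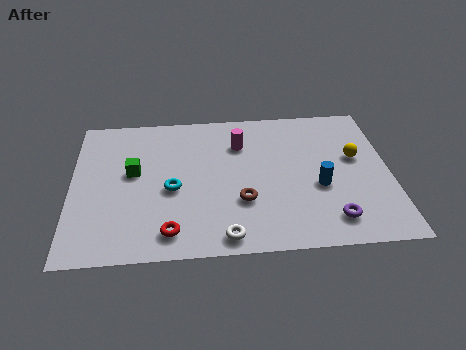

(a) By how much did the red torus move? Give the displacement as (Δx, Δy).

(-0.5, 0.4)

From the two frames, the red torus sits at roughly (4.3, 0.9) before and (3.8, 1.3) after.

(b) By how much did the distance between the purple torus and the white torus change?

+1.4

The distance was about 2.7 in the first image and 4.1 in the second, so they moved 1.4 units further apart.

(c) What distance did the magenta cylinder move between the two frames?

1.3

From (7.7, 6.8) to (6.6, 6.2), the magenta cylinder covered √(1.1² + 0.6²) ≈ 1.3 units.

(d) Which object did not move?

the green cube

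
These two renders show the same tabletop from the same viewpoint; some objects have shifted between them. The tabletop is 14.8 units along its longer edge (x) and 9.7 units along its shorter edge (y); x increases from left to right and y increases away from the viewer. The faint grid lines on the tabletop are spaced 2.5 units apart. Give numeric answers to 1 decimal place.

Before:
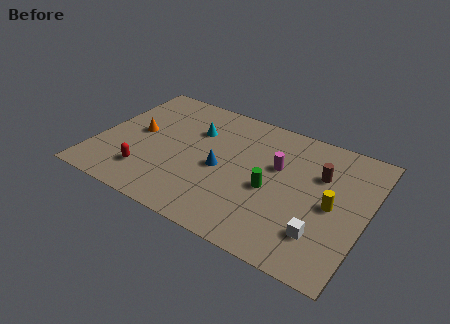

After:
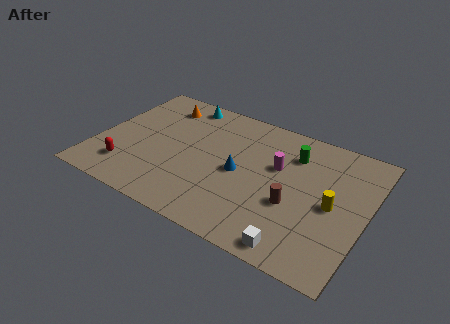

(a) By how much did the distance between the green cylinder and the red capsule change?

+3.1

The distance was about 6.9 in the first image and 10.0 in the second, so they moved 3.1 units further apart.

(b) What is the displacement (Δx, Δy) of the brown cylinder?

(-1.1, -2.8)

From the two frames, the brown cylinder sits at roughly (12.1, 6.5) before and (11.0, 3.7) after.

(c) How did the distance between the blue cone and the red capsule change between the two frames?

+2.0

Before: roughly 4.4 units apart; after: 6.4. That's 2.0 units further apart.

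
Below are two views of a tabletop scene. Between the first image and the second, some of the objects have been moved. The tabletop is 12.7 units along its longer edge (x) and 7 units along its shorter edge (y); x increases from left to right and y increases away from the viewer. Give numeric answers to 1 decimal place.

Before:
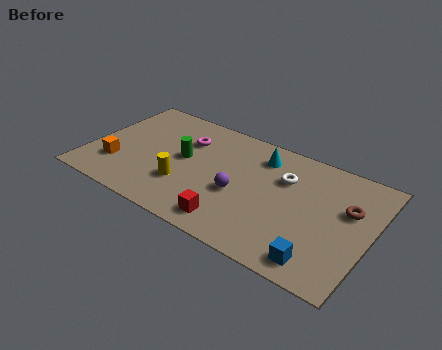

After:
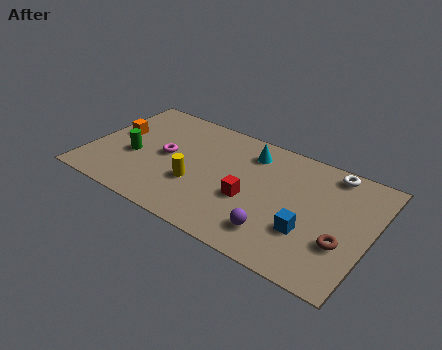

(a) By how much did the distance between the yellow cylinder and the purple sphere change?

+1.4

Before: roughly 2.5 units apart; after: 3.9. That's 1.4 units further apart.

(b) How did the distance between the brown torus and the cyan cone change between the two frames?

+1.3

Before: roughly 4.3 units apart; after: 5.6. That's 1.3 units further apart.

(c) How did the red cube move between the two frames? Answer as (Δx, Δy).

(0.5, 1.7)

The red cube started near (6.9, 1.1) and ended near (7.4, 2.8).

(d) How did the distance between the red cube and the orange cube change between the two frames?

+0.9

They were about 5.6 units apart before and 6.5 after — 0.9 units further apart.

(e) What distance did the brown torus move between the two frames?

2.0

From (11.6, 4.4) to (11.6, 2.4), the brown torus covered √(0.0² + 2.0²) ≈ 2.0 units.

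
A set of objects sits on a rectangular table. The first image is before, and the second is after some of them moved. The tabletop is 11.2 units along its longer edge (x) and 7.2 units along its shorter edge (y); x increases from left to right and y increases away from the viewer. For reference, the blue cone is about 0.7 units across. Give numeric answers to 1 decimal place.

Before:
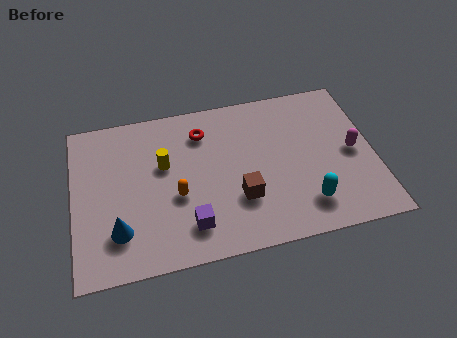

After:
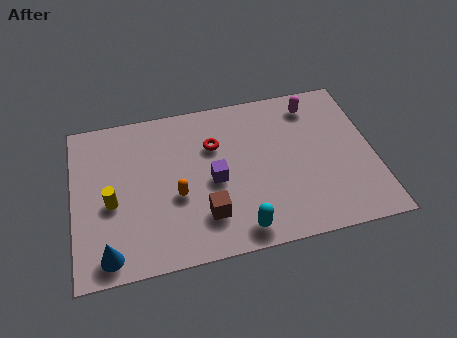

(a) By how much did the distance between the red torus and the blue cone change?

+0.7

The distance was about 5.0 in the first image and 5.7 in the second, so they moved 0.7 units further apart.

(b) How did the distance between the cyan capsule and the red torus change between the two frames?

-1.4

They were about 5.5 units apart before and 4.1 after — 1.4 units closer together.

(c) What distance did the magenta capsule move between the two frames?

2.8

The magenta capsule moved from about (10.4, 3.5) to (9.1, 6.0), a distance of √(1.3² + 2.5²) ≈ 2.8.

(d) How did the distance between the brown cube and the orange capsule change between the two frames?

-0.9

The distance was about 2.4 in the first image and 1.5 in the second, so they moved 0.9 units closer together.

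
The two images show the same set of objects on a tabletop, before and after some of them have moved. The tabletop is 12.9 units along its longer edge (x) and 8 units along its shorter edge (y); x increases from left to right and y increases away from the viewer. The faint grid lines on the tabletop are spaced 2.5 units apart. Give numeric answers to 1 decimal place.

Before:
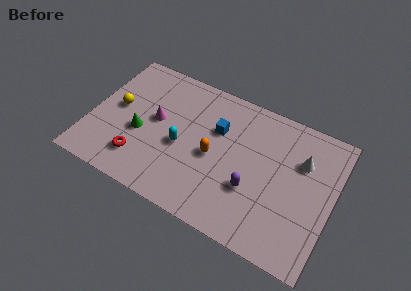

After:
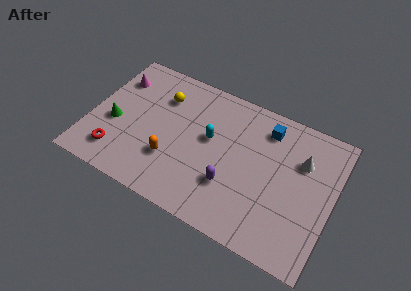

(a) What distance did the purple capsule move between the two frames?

1.1

The purple capsule was near (8.8, 2.8) before and (7.7, 2.5) after, so it travelled √(1.1² + 0.3²) ≈ 1.1 units.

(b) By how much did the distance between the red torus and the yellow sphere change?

+1.7

They were about 3.0 units apart before and 4.7 after — 1.7 units further apart.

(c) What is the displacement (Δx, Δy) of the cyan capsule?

(1.4, 1.1)

From the two frames, the cyan capsule sits at roughly (4.9, 3.5) before and (6.3, 4.6) after.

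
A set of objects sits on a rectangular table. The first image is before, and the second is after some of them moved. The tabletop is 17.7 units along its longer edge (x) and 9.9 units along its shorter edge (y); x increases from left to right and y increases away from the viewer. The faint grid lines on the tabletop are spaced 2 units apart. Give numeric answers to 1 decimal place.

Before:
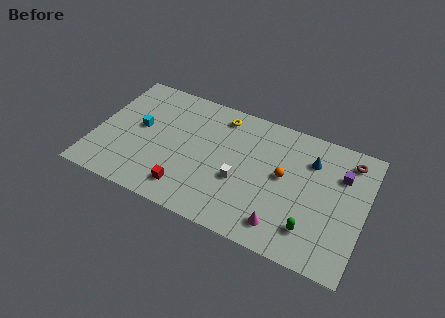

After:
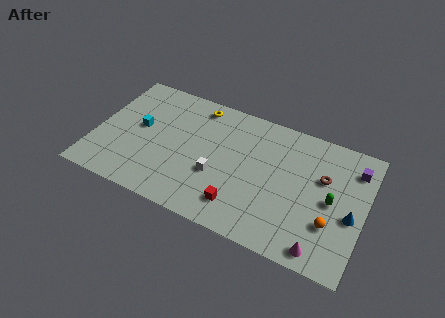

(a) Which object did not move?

the cyan cube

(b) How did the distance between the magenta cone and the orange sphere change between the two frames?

-1.7

They were about 3.7 units apart before and 2.0 after — 1.7 units closer together.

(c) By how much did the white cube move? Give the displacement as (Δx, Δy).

(-1.5, -0.2)

From the two frames, the white cube sits at roughly (9.7, 3.9) before and (8.2, 3.7) after.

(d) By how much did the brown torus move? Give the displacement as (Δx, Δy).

(-1.5, -2.0)

The brown torus started near (16.4, 8.3) and ended near (14.9, 6.3).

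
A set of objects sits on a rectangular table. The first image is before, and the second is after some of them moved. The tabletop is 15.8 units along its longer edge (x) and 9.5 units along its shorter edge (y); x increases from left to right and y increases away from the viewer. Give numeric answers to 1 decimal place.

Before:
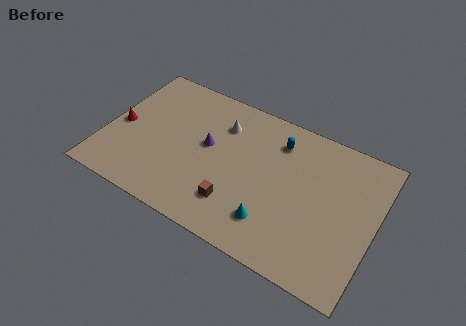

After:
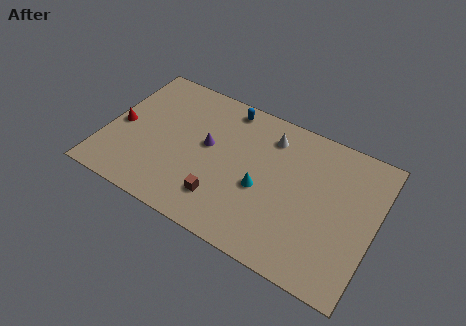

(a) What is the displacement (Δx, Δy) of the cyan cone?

(-0.9, 1.8)

The cyan cone was at about (10.2, 2.2) and moved to about (9.3, 4.0).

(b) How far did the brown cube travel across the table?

0.8

The brown cube moved from about (8.0, 2.3) to (7.2, 2.2), a distance of √(0.8² + 0.1²) ≈ 0.8.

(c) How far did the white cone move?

2.8

The white cone was near (6.5, 7.1) before and (9.3, 7.6) after, so it travelled √(2.8² + 0.5²) ≈ 2.8 units.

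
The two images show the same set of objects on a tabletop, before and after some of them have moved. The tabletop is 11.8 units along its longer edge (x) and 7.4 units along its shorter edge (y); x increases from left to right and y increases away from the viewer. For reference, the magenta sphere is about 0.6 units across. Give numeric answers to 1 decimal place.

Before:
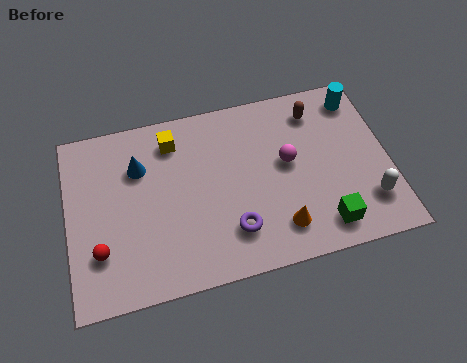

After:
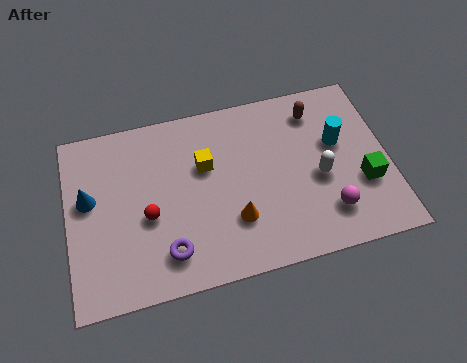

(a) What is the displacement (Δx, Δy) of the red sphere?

(1.8, 1.0)

The red sphere was at about (1.1, 2.1) and moved to about (2.9, 3.1).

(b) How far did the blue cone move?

2.1

The blue cone was near (2.7, 5.2) before and (0.8, 4.3) after, so it travelled √(1.9² + 0.9²) ≈ 2.1 units.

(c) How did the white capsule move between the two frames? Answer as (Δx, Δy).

(-1.7, 1.4)

The white capsule was at about (10.9, 1.8) and moved to about (9.2, 3.2).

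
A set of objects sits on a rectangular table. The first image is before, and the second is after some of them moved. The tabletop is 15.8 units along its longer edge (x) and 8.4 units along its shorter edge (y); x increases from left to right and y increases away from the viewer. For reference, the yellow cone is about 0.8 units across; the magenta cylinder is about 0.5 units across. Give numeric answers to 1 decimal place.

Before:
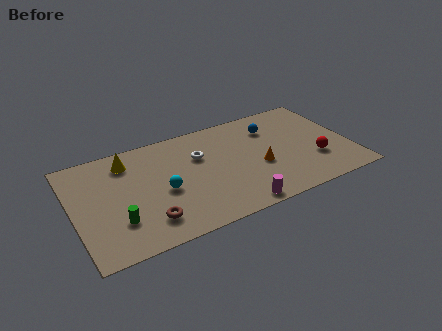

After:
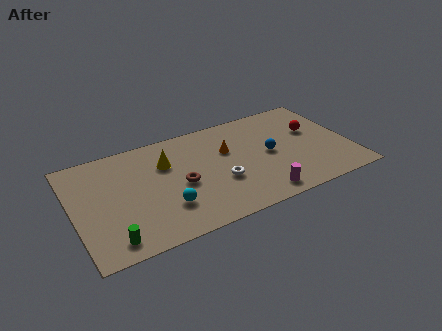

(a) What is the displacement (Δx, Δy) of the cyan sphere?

(0.0, -1.3)

The cyan sphere was at about (5.0, 3.7) and moved to about (5.0, 2.4).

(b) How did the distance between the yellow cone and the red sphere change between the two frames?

-2.7

They were about 11.2 units apart before and 8.5 after — 2.7 units closer together.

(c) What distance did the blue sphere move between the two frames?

2.1

The blue sphere moved from about (11.6, 6.3) to (11.2, 4.2), a distance of √(0.4² + 2.1²) ≈ 2.1.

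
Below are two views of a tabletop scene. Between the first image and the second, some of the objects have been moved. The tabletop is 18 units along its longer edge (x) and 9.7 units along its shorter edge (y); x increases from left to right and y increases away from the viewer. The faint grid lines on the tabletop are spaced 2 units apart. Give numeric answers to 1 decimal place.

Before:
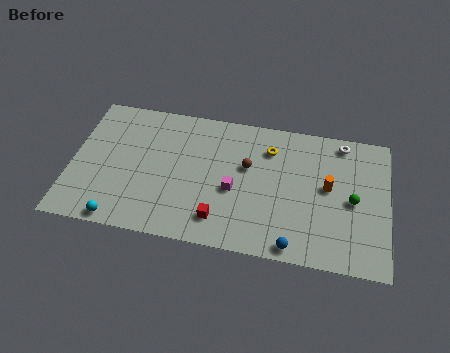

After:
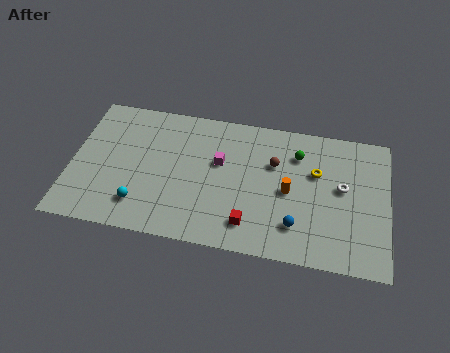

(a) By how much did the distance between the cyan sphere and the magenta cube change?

-1.4

They were about 7.1 units apart before and 5.7 after — 1.4 units closer together.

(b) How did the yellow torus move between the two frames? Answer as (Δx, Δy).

(2.7, -1.2)

From the two frames, the yellow torus sits at roughly (11.2, 7.4) before and (13.9, 6.2) after.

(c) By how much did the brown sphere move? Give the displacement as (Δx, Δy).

(1.5, 0.5)

The brown sphere started near (10.0, 5.9) and ended near (11.5, 6.4).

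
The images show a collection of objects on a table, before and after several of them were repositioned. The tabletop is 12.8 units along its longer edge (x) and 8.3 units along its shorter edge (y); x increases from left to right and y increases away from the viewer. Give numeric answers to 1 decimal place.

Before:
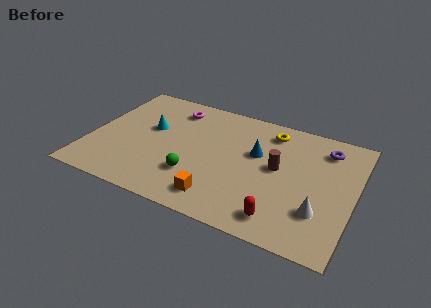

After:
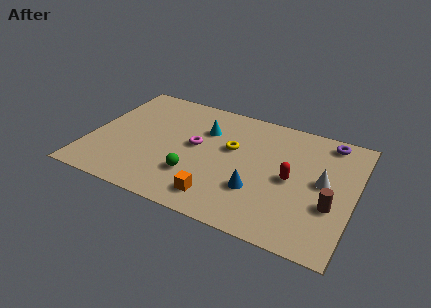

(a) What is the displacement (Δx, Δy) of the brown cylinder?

(2.7, -1.5)

From the two frames, the brown cylinder sits at roughly (9.1, 4.5) before and (11.8, 3.0) after.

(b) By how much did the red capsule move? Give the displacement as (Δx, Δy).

(0.2, 2.7)

The red capsule was at about (9.6, 1.3) and moved to about (9.8, 4.0).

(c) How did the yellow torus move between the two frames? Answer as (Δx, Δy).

(-1.7, -1.9)

The yellow torus started near (8.5, 6.9) and ended near (6.8, 5.0).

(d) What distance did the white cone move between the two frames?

2.0

From (11.3, 2.4) to (11.3, 4.4), the white cone covered √(0.0² + 2.0²) ≈ 2.0 units.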